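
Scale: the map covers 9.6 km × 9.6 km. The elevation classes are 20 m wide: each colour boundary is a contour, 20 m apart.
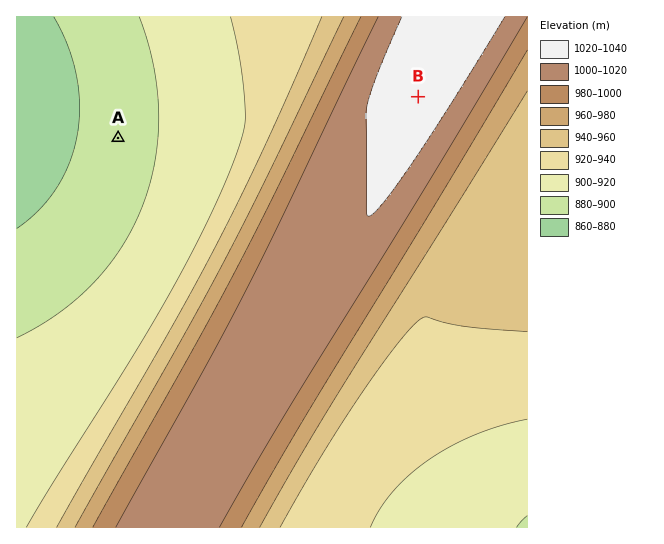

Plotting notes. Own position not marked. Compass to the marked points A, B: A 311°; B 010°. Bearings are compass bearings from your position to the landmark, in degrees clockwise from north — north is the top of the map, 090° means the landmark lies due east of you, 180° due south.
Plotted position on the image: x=372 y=359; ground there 950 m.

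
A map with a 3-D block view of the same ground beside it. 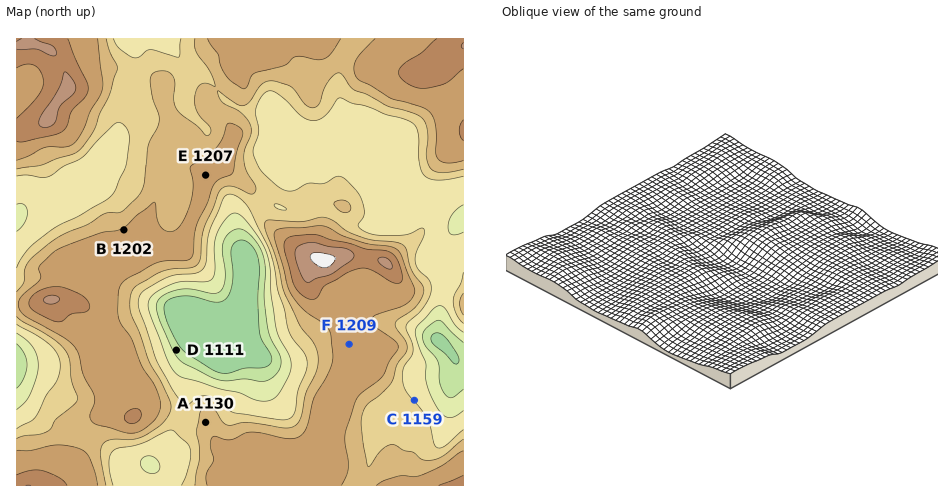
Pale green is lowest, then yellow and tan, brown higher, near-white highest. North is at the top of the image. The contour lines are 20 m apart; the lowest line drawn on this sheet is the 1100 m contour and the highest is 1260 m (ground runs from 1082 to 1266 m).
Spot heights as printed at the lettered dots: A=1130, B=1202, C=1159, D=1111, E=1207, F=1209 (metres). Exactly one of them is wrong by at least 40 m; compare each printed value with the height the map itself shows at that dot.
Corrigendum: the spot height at A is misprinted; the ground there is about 1190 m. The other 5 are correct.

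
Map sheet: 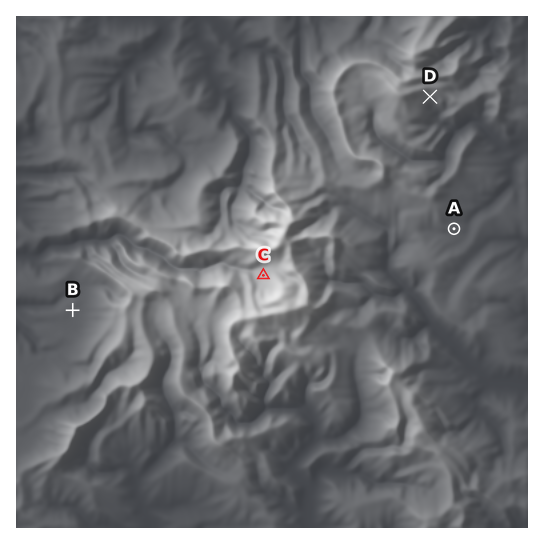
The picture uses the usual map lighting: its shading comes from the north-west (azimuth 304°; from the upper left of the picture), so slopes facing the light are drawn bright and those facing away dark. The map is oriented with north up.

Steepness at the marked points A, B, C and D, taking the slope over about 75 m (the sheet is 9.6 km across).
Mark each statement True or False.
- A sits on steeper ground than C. False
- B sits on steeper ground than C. False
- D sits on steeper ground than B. True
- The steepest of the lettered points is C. False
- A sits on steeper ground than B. True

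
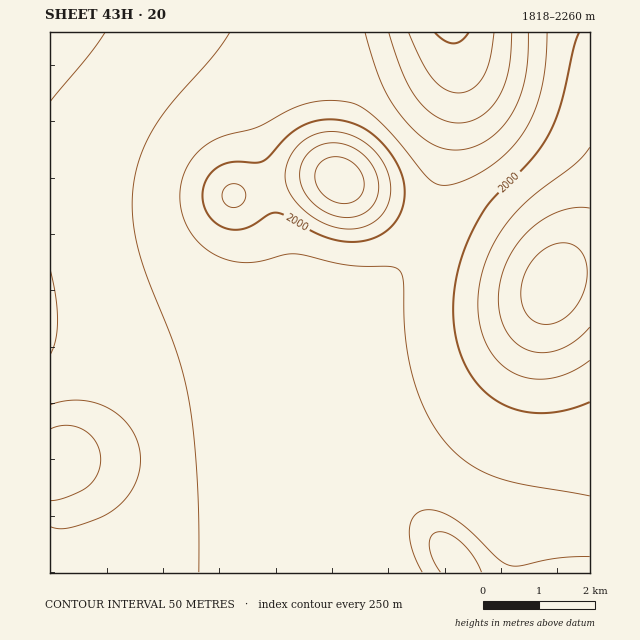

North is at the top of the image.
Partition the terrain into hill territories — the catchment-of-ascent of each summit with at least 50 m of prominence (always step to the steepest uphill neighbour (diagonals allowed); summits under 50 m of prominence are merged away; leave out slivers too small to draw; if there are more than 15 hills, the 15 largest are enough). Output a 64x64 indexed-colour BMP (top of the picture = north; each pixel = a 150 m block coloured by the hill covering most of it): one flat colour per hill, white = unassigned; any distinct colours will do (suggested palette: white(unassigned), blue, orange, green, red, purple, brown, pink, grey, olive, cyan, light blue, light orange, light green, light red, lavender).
<image width="64" height="64" href="data:image/bmp;base64,Qk12CAAAAAAAAHYAAAAoAAAAQAAAAEAAAAABAAQAAAAAAAAIAAATCwAAEwsAABAAAAAAAAAA////ALR3HwAOf/8ALKAsACgn1gC9Z5QAS1aMAMJ34wB/f38AIr28AM++FwDox64AeLv/AIrfmACWmP8A1bDFABERERERERERERERERERERERERETMzMzMzMzMzMzMzMzERERERERERERERERERERERERERMzMzMzMzMzMzMzMzMREREREREREREREREREREREREREzMzMzMzMzMzMzMzMxEREREREREREREREREREREREREzMzMzMzMzMzMzMzMzERERERERERERERERERERERERETMzMzMzMzMzMzMzMzMRERERERERERERERERERERERERMzMzMzMzMzMzMzMzMxEREREREREREREREREREREREREzMzMzMzMzMzMzMzMzERERERERERERERERERERERERETMzMzMzMzMzMzMzMzMRERERERERERERERERERERERERMzMzMzMzMzMzMzMzMxEREREREREREREREREREREREREzMzMzMzMzMzMzMzMzERERERERERERERERERERERERERMzMzMzMzMzMzMzMzMREREREREREREREREREREREREREzMzMzMzMzMzMzMzMxERERERERERERERERERERERERERMzMzMzMzMzMzMzMzERERERERERERERERERERERERERETMzMzMzMzMzMzMzMREREREREREREREREREREREREREREzMzMzMzMzMzMzMxEREREREREREREREREREREREREREREzMzMzMzMzMzMzERERERERERERERERERERERERERERERMzMzMzMzMzMzMRERERERERERERERERERERERERERERERMzMzMzMzMzMxERERERERERERERERERERERERERERERETMzMzMzMzMzEREREREREREREREREREREREREREREREREzMzMzMzMzMRERERERERERERERERERERERERERERERERMzMzMzMzMxERERERERERERERERERERERERERERERERETMzMzMzMzEREREREREREREREREREREREREREREREREREzMzMzMzMRERERERERERERERERERERERERERERERERERMzMzMzMxERERERERERERERERERERERERERERERERERETMzMzMzEREREREREREREREREREREREREREREREREREREzMzMzMRERERERERERERERERERERERERERERERERERETMzMzMxEREREREREREREREREREREREREREREREREREREzMzMzERERERERERERERERERERERERERERERERERERERMzMzMREREREREREREREREREREREREREREREREREREREzMzMxERERERERERERERERERERERERERERERERERERERMzMzEREREREREREREREREREREREREREREREREREREREzMzMRERERERERERERERERERERERERERERERERERERERMzMxEREREREREREREREREREREREREREREREREREREREzMzERERERERERERERERERERERERERERERERERERERESMzMRERERERERERERERERERERERERERERERERERERESIiMxEREREREREREREREREREREREREREREREREREREiIiIiERERERERERERERERERERERERERERERERERERIiIiIiIRERERERERERERERERERERERERERERERERESIiIiIiIhEREREREREREREREREREREREREREREREREiIiIiIiIiERERERERERERERERERERERERERERERESIiIiIiIiIiIREREREREREREREREREREREREREREREiIiIiIiIiIiIhERERERERERERERERERERERERERESIiIiIiIiIiIiIiEREREREREREREREREREREREREREiIiIiIiIiIiIiIiIRERERERERERERERERERERERERIiIiIiIiIiIiIiIiIhERERERERERERERERERERERESIiIiIiIiIiIiIiIiIiEREREREREREREREREREREREiIiIiIiIiIiIiIiIiIiIRERERERERERERERERERERESIiIiIiIiIiIiIiIiIiIhERERERERERERERERERERERIiIiIiIiIiIiIiIiIiIiEREREREREREREREREREREREiIiIiIiIiIiIiIiIiIiIRERERERERERERERERERERESIiIiIiIiIiIiIiIiIiIhERERERERERERERERERERERIiIiIiIiIiIiIiIiIiIiEREREREREREREREREREREREiIiIiIiIiIiIiIiIiIiIRERERERERERERERERERERESIiIiIiIiIiIiIiIiIiIhEREREREREREREREREREREREiIiIiIiIiIiIiIiIiIiERERERERERERERERERERERESIiIiIiIiIiIiIiIiIiIRERERERERERERERERERERERIiIiIiIiIiIiIiIiIiIhEREREREREREREREREREREREiIiIiIiIiIiIiIiIiIiERERERERERERERERERERERESIiIiIiIiIiIiIiIiIiIRERERERERERERERERERERERIiIiIiIiIiIiIiIiIiIhEREREREREREREREREREREREiIiIiIiIiIiIiIiIiIiEREREREREREREREREREREREiIiIiIiIiIiIiIiIiIiIRERERERERERERERERERERESIiIiIiIiIiIiIiIiIiIhERERERERERERERERERERERIiIiIiIiIiIiIiIiIiIi"/>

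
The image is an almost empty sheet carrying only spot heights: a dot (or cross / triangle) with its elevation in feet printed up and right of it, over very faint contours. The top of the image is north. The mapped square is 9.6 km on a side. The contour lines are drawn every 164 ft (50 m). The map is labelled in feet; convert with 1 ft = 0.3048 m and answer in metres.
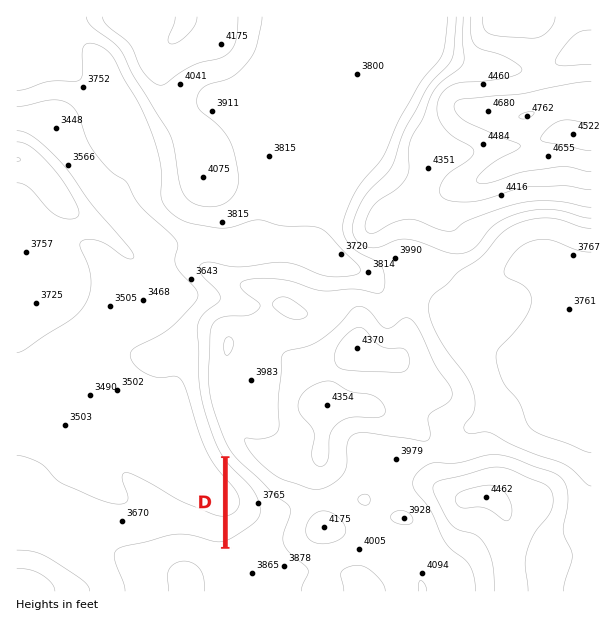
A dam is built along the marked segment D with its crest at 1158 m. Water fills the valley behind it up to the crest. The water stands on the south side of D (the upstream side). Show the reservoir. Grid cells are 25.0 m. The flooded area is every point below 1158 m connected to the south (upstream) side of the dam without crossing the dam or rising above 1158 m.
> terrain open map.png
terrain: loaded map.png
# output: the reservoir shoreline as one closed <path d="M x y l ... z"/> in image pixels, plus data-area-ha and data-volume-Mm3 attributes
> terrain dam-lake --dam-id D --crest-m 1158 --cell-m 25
<path d="M228 462l0 84 29-20 5-5 3-8-3-12-8-13-26-26z" data-area-ha="54" data-volume-Mm3="16.75"/>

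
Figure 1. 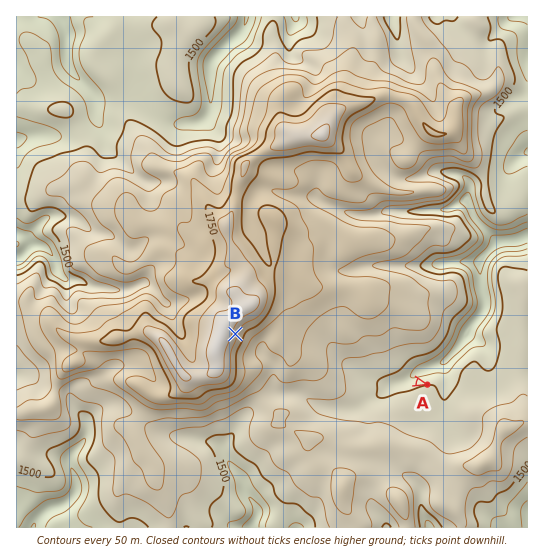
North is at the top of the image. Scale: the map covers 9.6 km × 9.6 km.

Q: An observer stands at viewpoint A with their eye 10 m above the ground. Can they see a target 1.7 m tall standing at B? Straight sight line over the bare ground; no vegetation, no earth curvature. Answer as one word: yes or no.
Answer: yes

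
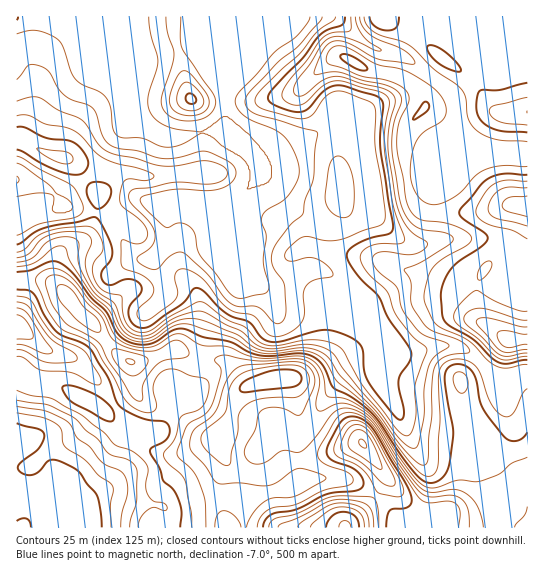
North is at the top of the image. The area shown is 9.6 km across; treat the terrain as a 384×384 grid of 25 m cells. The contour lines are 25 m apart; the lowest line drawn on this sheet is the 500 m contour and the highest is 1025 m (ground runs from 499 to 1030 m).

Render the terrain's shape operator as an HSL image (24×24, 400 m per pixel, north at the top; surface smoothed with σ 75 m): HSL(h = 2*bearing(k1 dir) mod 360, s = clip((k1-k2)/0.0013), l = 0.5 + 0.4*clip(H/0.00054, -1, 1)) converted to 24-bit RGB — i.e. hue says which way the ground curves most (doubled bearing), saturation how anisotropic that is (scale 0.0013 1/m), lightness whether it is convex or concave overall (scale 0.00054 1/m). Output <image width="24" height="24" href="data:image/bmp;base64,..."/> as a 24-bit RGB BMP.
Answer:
<image width="24" height="24" href="data:image/bmp;base64,Qk32BgAAAAAAADYAAAAoAAAAGAAAABgAAAABABgAAAAAAMAGAAATCwAAEwsAAAAAAAAAAAAArpWQcmWEf39/Ukt0cZCHfqmRtJR8XEJ4d5JoqMKPUkmQQdPZlbnlk4blvrHk4uHq1HvPTS5iXJNmeXiyucShT0+XcGuHd3eFm5dYcX5rf2t2Y1Z4XIpliGdgrnlfUnJ/kJRznalcendeTIE5UWkpHU8aXbEypVgvvAApzH9Hif/qITrS1IqamkGcfnWKenaLp42QammEbV5niGtraoJbTHdZqHJdgWpgeYhoqZt3cK6wgn6wgXKYfmhUYlAYKB8Lp7UozP/ZLBaXJwwfsYY8hGxigH51enOFkX5yp1yjlW+WaW+BpYJ+V6Wsa6jKtYbMn3ykpMKNVoRdU21ln3yCXUyormnhx6TizP/aau6uLwAzg052oqV7kIl6Z5V/bHuNfn5PYFpDilxMjnFmgMCJWJFeQ1YrP4Vbl57K17XAoXOgW3eDgHtmSINgNmaBz+rf2fjTPgZHNw1Amnt8o5l2iKN/b6KmelmBioBTUm5/aK+skdnFnkG9wD1AbdPPP6mGNVxEx1xPu3pWY1dHb3RLYsJJGJGLm/qX63EmMwArTENjjXhuubV+fL10TkZ3mFqNkJvMiqHZmNbae0ayeRtYv+OQRnNrfGhlQGNbSJWI5bvVtIrUh5W+rdamFrGQjc8uThEmbzl2VmWTh2iY0s+jf8WCXj9xVJVwnM/HVnutlkNGVBE6f8N01/TlgEW+UYBpbZOpObmhaN2qp8P429H66drxoFXKekFUckFwYHmIU2F7Xqa53uzgwBl+gBgENUQOty0uRwQKZkgeOI9LzP/hR5nw3GL/6tjzYpXMksbPaNJuEDEQQkYY014WvCdOpFqVh2uYck5zeFdCTXMXMSYCOgYLz+/tzcX7LQ4fs4N/pbTJ0frpXOBtFR4WESsb5Lmbsmd/X6xotFBodzxcSEgsiIA0mIZMf3BefVRqgkF2ln2VoXu8hn/gyOz3oejaV2+tKWB5k7mbwvDMhO++1QWPhTVqGWM7PV4b2tRbbZBVXDtTqkRvf1Z/jJV8lZmDg26Db0tqYWyOj5umgJyfYad+hrRWgXZHY1A/eofxs+jl2PbPRxooTiNKzKnUdTu7Xpykn9ePg0dwW0JUekJShZdddJlvjHtwgUlqiVx2ZaN1W6KKho6TkoaLn4t0goJmdnh/ij6V0Kxk0HIjdzFVTad0ZmYqNGdKlbWAn6RUcztfcW1/W02UvbGnb4+CbWSLYGCvnK/NqsrWW22ycXSik4eosoqyqYifcmaBOl15srzT57/pvZ3VhDebxXmWOa/JjKJgnmVwaGV8e2h+ToR1kqh1pY+qZIWdSZV4ZKdwjjpNfjgcU24kUl0lcmwsl3k2eltGRJMuK2oUWEob3UsTQjyZnt21ejWKeZlrkV5xg2+EZmiMg5GgbpqOkG9bjFRVc6pbOm1caBhS0tynjJzLdXLFjXvBv4a+d4u0t3KmnUhtXjlTtc+Wi8B6XTAaW1IlY2UucmUyYoc4SoNiZYhtfGp+mHOWoISZsLqVLiZjbDKex+yxWW58VISDZGSdq63GlKHSWDsmimM8XLtpP7xct16ajoPesLHtnZHrtbLn0dbsPGLBa3Z8Y25rdnVomZ1/uLiQLhdbrcg8u9h6enZ/an51RItiZq5ZfIVTY6nMrNjpuMjVcqq6U4uspW9ic2BOcHNNoaRlm2dKiUVofWl3dm54bYh9faZ9p4l4LhReyNh+tspuc3p+f4B/doBsdno+bWg0lszIYXB9oplzm3lfVENJem5TflJLc2QxYXwkf3lUfVVbe2VLeXdOZZRFW5dYhmZjIydpw8p+262SU3leaIF+jUVhoW1XiG9WpINucotxhIdyp3qFdFqHc2l/lEei1nq1q+WzIGSYpka7wn7BsG+vjM5vMnFad1xWLFFUN49F3qaQmZq6Oz2LgXCupbfSn5jalIpsl5RxaHdqhWpniWZ+bnCBSmSLnM630um9YSSGOpKmoo3GuJHa9dLbXzJQQSofeH4uGpo5YOhxsFxdZyxRX71sbIFecoRYg5ZymZOAem16eG53hHZ6eYCAVWdzi8xgmy88f3F8X31vPHJWXpGL3XzH/ZDtocD0zO3/lbn2riBemSY3h9C/aoGSdHxygoN0oZmRjHiAi3WJb21/hXx9gnqCbWB7msFve1p7f3+Ah3BvSYJiRH1XOlxz5NXrsOPsOQEFSTAKNLJwjNGuimFwgHx+f3+AeIJ9mIdTjnFeiWhqfHCAhIN9fHiDa2WJtb+EZWV+fXyAjnaVfI2WWHxtKV1Ac5sVXQMf35S9rt7ZZJejgX50gH9/f3+Af3+Af4B/"/>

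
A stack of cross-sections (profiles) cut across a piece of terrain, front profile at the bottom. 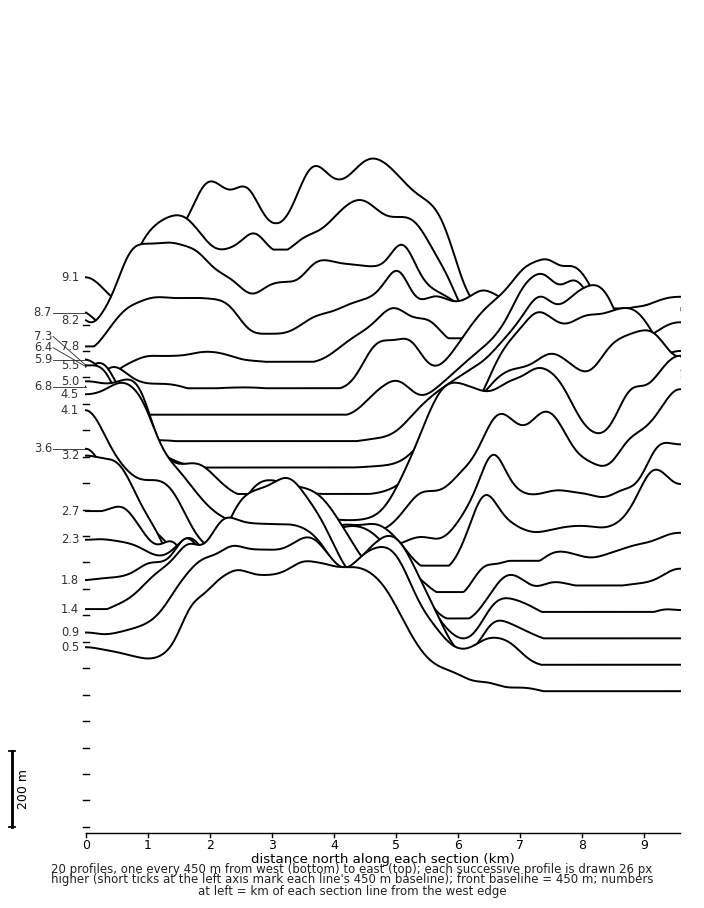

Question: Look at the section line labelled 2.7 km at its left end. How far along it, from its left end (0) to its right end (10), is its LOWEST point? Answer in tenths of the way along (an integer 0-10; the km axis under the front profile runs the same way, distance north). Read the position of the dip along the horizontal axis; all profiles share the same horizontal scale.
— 6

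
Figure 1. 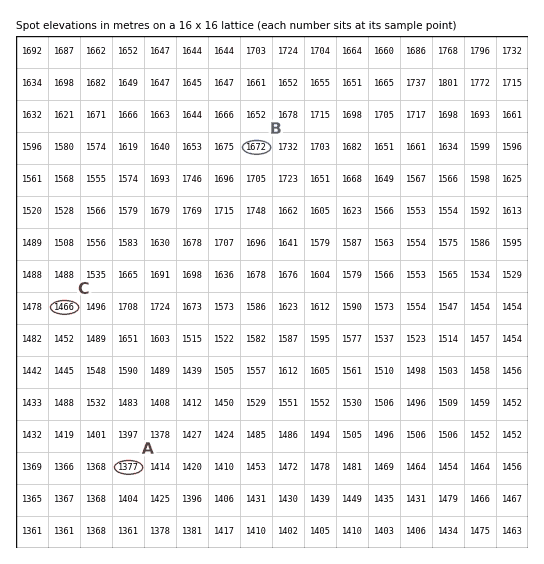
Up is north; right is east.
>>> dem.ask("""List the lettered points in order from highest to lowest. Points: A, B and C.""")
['B', 'C', 'A']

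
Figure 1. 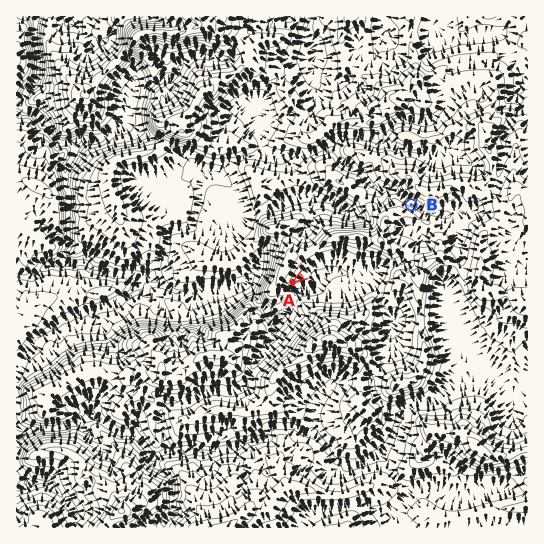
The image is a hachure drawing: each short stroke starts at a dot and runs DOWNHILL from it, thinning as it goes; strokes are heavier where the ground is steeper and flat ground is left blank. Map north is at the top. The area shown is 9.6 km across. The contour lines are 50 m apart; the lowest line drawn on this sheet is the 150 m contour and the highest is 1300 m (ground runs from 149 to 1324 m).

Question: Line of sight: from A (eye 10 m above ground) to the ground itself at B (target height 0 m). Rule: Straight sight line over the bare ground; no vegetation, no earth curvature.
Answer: no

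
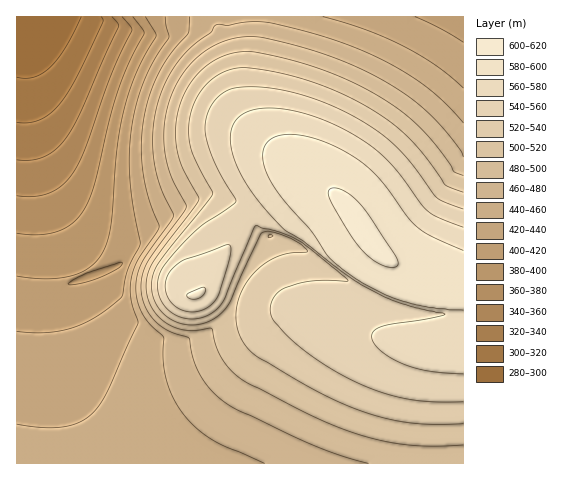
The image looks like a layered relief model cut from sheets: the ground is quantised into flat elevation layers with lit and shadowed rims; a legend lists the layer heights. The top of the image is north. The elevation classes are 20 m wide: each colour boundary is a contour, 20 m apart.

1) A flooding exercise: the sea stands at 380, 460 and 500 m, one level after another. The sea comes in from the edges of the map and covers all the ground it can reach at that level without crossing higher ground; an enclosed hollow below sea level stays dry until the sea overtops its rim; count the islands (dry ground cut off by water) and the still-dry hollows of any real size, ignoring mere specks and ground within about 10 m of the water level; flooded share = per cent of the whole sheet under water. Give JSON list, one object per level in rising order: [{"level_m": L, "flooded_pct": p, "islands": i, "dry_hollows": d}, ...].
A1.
[{"level_m": 380, "flooded_pct": 10, "islands": 0, "dry_hollows": 0}, {"level_m": 460, "flooded_pct": 38, "islands": 0, "dry_hollows": 0}, {"level_m": 500, "flooded_pct": 54, "islands": 0, "dry_hollows": 0}]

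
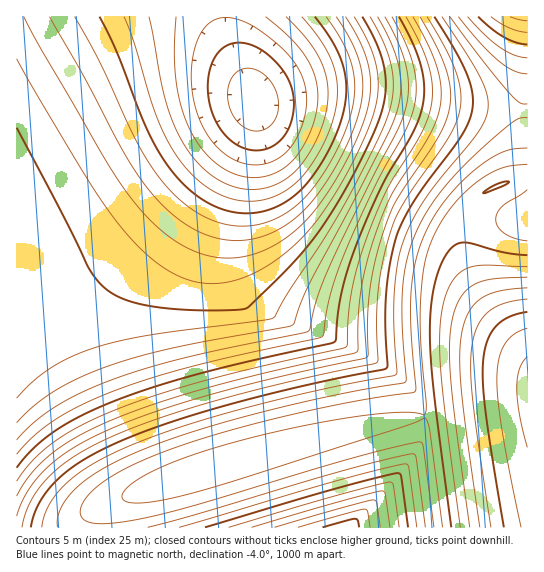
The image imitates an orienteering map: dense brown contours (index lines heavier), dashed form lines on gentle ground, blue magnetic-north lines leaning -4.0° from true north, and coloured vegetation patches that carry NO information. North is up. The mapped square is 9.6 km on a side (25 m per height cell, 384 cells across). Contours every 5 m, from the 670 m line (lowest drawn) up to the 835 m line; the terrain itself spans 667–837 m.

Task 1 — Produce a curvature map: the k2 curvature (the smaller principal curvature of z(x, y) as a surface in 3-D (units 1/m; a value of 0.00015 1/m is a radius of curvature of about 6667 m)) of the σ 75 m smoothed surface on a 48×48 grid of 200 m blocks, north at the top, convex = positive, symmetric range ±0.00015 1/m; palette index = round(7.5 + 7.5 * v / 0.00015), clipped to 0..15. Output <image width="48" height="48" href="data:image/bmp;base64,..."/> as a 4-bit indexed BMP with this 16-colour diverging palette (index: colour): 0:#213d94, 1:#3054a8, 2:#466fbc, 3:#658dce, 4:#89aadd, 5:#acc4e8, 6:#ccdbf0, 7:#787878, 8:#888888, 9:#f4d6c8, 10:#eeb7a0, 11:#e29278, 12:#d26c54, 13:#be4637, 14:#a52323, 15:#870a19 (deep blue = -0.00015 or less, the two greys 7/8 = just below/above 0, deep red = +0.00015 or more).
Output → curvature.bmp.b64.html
<image width="48" height="48" href="data:image/bmp;base64,Qk32BAAAAAAAAHYAAAAoAAAAMAAAADAAAAABAAQAAAAAAIAEAAATCwAAEwsAABAAAAAAAAAAlD0hAKhUMAC8b0YAzo1lAN2qiQDoxKwA8NvMAHh4eACIiIgAyNb0AKC37gB4kuIAVGzSADdGvgAjI6UAGQqHAJiIiIiIiIiIiIiId3d3d0A3d3d3iIiIiIiIiIiIiIiIiIiId3d3d3QDd3d4iIiIiIiIiIiIiIiIiIiId3d3d3dAN3d4iIiIiIiIiIiIiIiIiIiIh3d3d3d0BHd4iIiIiHiIiIiIiIiIiIiIh3d3d3d3MFd4iIiIiHeIiIiIiIiIiIiIiHd3d3d3cwZ4iIiIiHd3iIiIiIiIiIiIiIh3d3d3dyF4iIiIiHd3d4iIiIiIiIiIiIiHd3d3d3BHiIiIiGd3d3eIiIiIiIiIiIiIiHd3d3UXiIiIiGZ3d3d3eIiIiIiIiIiIiIiId3cWiIiIiGZmd3d3d3eIiIiIiIiIiIiIiIcWiIiIiGZmZmd3d3d3eIiIiIiIiIiIiIUniIiIiHdmZmZnd3d3d3eIiIiIiIiIiGFYiIiIiHd3ZmZmZnd3d3d3eIiIiIiIdQN4iIiIiHd3d3ZmZmZ3d3d3d3d4iIiHMDeIiIiIiHd3d3d3ZmZmd3d3d3d3d3dABXiIiIiIiHd3d3d3d3dmZ3d3d3d3dkAEd4iIiIiIiHd3d3d3d3d3d3d3d3dlMBRnd4iIiIiIiHd3d3d3d3d3d3d3d2UyNXd3d4h4iIiIiHd3d3d3d3d3d3d2ZDRWd3d3d4h3eIiIiHd3d3d3d3d3d3ZVVnd3d3d3d4h3d3iIiHd3d3d3d3d3dmZ3d3d3d3d3d4h3d3d3iHd3d3d3d3d3d3d3d3d3d3d3eIh3d3d3eHd3d3d3d3d3d3d3d3d3d3d3eIiHd3d3d3d3d3d3d3d3d3d3d3d3d3d3eIiHd3d3d3d3d3d3d3d3d3d3d3d3d3d3eIiHd3d2Z3d3d3d3d3d3d3d3d3d3d3d3eIiId3ZmZnd3d3d3d3d3d3d3d3d3d3d3eIiId2ZmZnd3d3d3d3d3d3d3d3Zmd3d3iIiIh2ZmZnd3d3d3d3d3d3d3dmZmd3d3iIiIiHZmZnd3d3d3d3d3d3d3ZmZmd3d3iIiIiIdmZnd3d3d3d3d3d3d3ZmZmd3d3iIiIiIh3d3d3d3d3d3d3d3d2ZmZmd3d4iIiIh3iIiHd3d3d3d3d3d3d2ZmZnd3d3iHd3d3d3iHd3d3d3d3d3d3d2ZmZnd3d3d3d3d3d3d3d3d3d3d3d3d3d2ZmZnd3d3d3d3d3d3d3d3d3d3d3d3d3d2ZmZnd3d3d3d3d3d3d3d3iHd3d3d3d3dmZmZmd3d3d3d3d3d3dnd4iHd3d3d3d3dmZmZmZnd3d3d3d3ZmZnd4iId3d3d3d3dmZmZmZmZ3d2ZmZmZmZnd4iId3d3d3d3dmZmZmZmZmZmZmZmZmZnd3iId3d3d3d3ZmZmd2ZmZmZmZmZmZmZ3d3iId3d3d3d3ZmZnd3d3ZmZmZmZmd3d3d3iId3d3d3d3ZmZnd3d3d3ZmZnd3d3d3d3iId3d3d3d3ZmZnd3d3d3d3d3d3d3d3d3eId3d3d3d3ZmZ3d3d3d3d3d3d3d3d3d3eId3d3d3d3dmZ3d3d3d3d3d3d3d3d3d3d3d3d3d3d3dmd3d3d3d3d3d3d3d3dw=="/>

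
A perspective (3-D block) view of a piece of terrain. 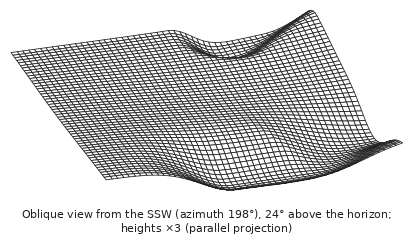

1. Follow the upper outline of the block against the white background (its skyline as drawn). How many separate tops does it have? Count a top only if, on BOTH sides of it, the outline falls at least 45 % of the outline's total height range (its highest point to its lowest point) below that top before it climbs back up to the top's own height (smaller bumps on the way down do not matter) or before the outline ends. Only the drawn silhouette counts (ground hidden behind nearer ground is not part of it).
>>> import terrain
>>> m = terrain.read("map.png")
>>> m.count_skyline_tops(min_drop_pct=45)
0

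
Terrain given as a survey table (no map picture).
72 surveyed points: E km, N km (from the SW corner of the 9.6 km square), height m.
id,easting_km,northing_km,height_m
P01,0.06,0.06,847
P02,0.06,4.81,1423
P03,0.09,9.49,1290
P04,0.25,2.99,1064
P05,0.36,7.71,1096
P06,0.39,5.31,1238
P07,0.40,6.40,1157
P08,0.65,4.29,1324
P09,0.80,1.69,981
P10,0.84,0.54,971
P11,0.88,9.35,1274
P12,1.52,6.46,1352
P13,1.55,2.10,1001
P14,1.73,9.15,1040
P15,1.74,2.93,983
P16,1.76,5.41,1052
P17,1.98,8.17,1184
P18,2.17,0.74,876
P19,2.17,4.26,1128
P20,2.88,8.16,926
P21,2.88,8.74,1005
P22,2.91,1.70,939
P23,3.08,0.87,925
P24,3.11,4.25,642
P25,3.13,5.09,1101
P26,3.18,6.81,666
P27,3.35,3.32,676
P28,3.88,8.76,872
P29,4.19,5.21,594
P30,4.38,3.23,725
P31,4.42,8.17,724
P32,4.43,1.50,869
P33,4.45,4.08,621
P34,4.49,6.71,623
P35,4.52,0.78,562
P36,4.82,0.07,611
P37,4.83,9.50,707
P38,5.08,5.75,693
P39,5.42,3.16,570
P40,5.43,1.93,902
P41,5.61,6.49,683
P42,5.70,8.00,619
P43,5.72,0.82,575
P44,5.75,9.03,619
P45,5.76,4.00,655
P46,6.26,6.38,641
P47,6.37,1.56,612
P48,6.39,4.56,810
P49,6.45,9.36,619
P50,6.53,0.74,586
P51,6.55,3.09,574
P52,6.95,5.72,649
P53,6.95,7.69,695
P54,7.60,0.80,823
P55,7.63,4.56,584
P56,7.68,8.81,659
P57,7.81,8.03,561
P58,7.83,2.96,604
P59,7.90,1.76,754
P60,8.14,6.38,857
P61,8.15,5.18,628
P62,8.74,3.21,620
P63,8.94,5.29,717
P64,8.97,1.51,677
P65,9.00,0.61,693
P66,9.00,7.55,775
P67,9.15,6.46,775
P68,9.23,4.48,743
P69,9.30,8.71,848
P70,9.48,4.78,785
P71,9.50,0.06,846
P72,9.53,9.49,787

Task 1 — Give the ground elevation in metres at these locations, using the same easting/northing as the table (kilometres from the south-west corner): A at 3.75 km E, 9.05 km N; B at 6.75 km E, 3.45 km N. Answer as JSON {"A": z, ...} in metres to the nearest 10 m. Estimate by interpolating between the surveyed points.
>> {"A": 900, "B": 570}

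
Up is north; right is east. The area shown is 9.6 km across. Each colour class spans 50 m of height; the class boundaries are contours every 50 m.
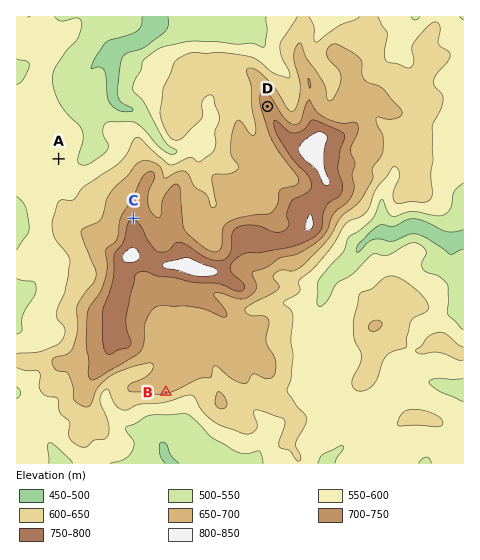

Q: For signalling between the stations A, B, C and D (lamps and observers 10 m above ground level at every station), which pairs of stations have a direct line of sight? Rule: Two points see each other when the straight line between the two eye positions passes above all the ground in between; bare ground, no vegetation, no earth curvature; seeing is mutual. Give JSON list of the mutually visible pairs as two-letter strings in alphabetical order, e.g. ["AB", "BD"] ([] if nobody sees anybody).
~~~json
["AC", "AD", "CD"]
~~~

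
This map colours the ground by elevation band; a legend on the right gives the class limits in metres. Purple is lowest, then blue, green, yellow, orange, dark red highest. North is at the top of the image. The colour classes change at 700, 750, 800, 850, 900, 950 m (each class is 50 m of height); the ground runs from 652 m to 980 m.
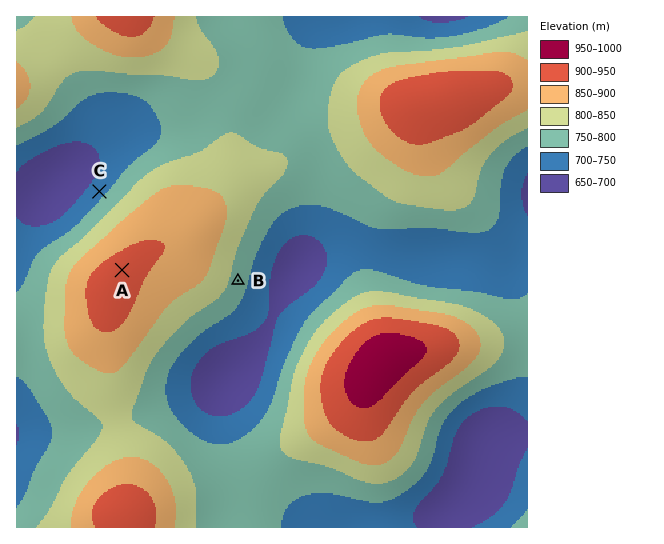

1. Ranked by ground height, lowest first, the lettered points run C B A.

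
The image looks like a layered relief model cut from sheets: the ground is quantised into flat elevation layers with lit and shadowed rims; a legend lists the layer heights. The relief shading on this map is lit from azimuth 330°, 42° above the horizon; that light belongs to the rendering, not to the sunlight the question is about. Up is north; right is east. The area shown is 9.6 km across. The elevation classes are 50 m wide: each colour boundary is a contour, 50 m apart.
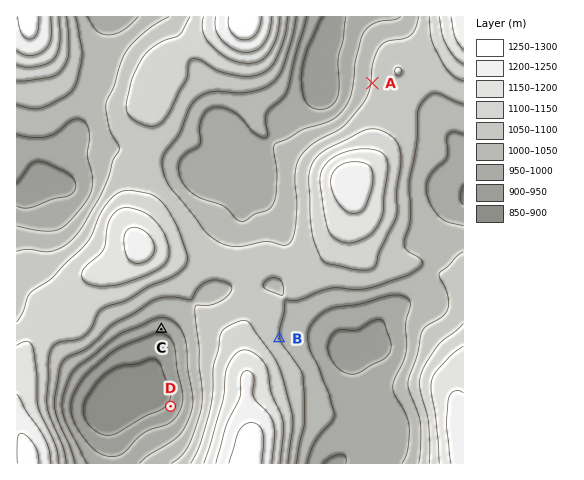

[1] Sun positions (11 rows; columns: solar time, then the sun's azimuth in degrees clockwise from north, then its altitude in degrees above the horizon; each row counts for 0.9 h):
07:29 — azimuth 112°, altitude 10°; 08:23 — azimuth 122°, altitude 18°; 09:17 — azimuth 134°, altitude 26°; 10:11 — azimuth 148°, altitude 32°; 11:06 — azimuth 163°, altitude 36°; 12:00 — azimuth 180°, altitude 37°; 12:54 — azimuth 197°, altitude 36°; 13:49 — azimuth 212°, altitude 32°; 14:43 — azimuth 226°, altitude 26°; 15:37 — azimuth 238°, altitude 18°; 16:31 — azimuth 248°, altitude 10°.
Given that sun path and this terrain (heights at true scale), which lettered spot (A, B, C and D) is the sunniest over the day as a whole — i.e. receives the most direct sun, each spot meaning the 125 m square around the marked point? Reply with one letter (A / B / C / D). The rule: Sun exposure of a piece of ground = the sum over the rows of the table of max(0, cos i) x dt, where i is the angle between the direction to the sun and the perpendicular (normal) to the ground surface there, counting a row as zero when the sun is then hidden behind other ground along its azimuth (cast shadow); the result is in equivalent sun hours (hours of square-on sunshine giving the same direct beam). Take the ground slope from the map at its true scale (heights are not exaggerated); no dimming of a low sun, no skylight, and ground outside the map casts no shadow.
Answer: C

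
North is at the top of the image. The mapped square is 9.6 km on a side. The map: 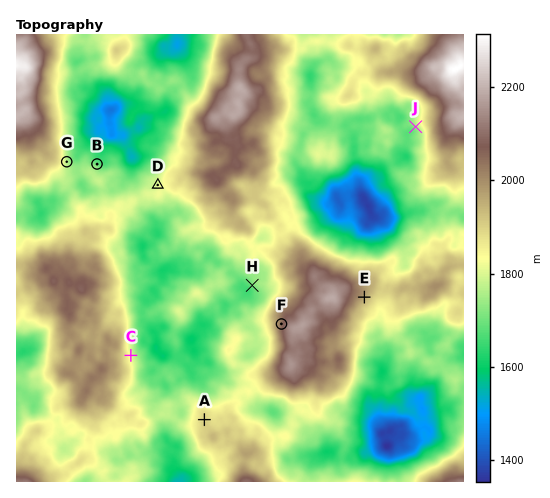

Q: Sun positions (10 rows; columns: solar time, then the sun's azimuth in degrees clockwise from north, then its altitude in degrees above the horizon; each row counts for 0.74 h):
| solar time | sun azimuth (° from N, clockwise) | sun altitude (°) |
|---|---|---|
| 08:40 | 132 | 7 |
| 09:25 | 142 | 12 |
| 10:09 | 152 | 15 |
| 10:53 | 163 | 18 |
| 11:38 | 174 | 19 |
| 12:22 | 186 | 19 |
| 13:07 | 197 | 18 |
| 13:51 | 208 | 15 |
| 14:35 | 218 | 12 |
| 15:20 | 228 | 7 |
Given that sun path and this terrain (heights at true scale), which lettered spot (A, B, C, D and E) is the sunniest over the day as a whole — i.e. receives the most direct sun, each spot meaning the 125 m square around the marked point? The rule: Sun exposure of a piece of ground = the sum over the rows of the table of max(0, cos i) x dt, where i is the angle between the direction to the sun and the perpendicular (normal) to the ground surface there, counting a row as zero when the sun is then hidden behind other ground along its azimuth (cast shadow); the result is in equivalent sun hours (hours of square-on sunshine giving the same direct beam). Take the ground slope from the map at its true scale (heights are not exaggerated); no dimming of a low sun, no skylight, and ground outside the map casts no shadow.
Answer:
E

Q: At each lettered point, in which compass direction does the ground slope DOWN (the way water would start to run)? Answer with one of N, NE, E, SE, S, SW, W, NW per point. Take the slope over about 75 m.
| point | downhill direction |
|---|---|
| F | W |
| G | E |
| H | SW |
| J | SW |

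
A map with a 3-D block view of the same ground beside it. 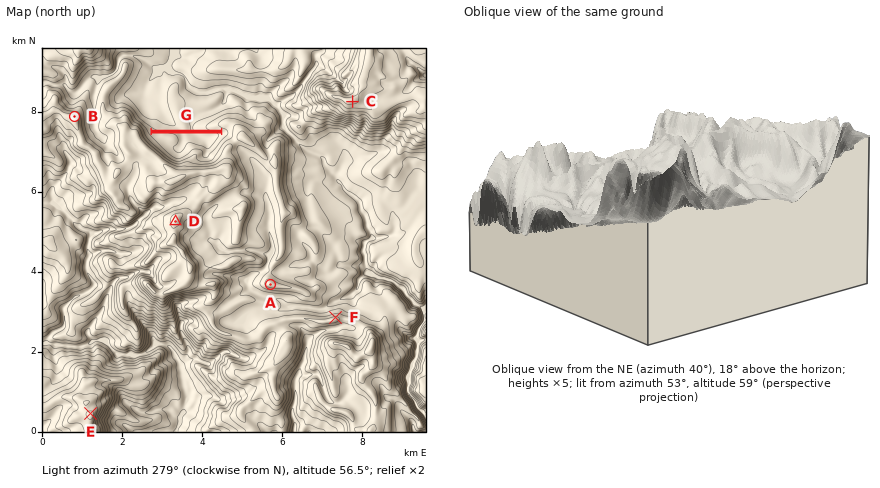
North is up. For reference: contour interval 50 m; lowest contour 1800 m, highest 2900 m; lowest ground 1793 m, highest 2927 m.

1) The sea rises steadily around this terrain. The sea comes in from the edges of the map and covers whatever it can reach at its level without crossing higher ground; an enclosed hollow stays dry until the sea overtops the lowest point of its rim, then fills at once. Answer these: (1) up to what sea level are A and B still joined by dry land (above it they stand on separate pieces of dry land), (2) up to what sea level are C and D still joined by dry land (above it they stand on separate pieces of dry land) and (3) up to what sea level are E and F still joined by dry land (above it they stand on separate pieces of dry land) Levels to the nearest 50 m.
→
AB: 2400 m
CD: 2350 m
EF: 2000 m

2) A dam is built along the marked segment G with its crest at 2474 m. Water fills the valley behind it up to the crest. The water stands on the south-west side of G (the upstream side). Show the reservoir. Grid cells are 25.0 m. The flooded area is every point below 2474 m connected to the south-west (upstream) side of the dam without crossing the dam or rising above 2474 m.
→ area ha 59.2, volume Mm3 18.64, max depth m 73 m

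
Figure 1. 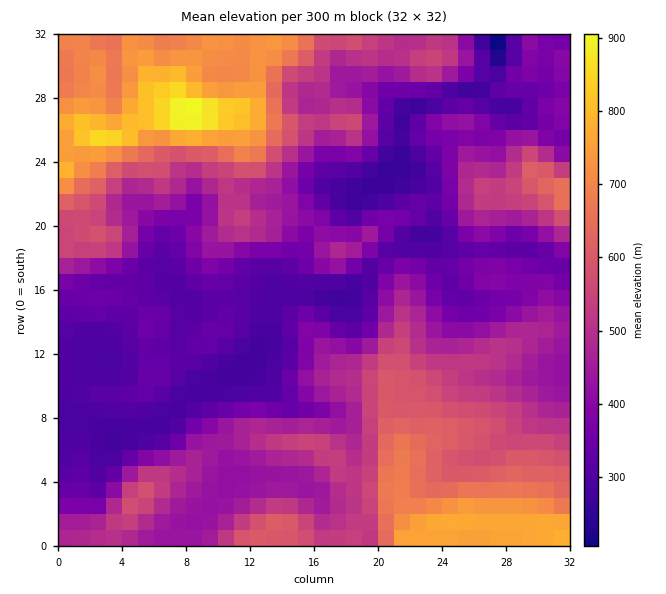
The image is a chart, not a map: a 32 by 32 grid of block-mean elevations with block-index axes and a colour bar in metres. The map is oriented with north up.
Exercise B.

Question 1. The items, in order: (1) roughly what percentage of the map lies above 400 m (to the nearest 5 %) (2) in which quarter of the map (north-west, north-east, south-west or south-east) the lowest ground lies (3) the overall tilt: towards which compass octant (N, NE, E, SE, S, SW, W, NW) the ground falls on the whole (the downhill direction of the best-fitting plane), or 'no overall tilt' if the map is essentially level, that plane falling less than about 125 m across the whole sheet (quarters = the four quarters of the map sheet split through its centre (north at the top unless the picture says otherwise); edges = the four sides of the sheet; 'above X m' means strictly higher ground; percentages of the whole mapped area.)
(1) Ground above 400 m makes up about 60 % of the sheet.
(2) The lowest ground is in the north-east quarter.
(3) On the whole the map has no overall tilt.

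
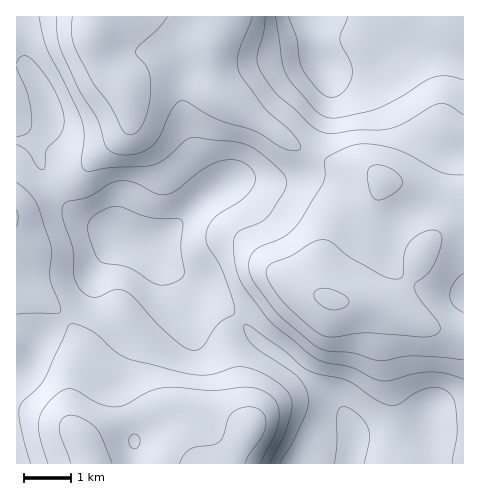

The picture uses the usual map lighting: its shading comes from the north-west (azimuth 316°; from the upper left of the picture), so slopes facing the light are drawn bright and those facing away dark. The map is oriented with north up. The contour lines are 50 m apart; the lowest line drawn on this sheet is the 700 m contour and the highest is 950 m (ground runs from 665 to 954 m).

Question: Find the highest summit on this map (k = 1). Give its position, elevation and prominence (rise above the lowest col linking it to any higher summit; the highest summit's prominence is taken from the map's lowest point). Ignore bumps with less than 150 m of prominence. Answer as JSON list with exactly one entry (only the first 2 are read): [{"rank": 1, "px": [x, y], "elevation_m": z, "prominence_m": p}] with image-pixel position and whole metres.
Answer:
[{"rank": 1, "px": [332, 300], "elevation_m": 954, "prominence_m": 289}]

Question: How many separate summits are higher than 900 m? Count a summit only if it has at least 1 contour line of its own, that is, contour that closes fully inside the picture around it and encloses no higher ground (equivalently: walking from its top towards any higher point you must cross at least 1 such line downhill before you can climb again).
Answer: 2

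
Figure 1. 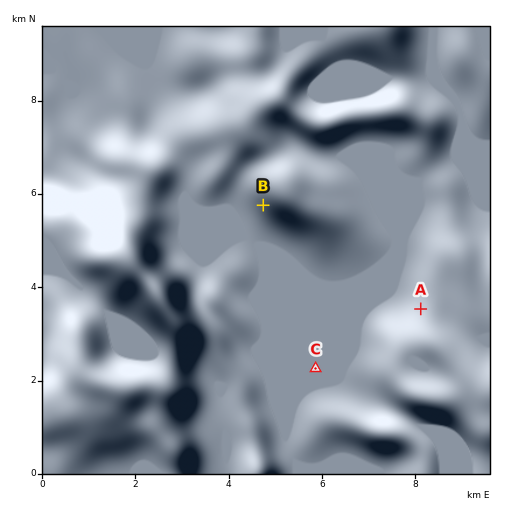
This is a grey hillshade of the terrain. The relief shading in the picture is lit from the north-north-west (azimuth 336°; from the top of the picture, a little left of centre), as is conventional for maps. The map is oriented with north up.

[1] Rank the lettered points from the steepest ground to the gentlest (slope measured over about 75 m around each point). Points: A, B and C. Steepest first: B A C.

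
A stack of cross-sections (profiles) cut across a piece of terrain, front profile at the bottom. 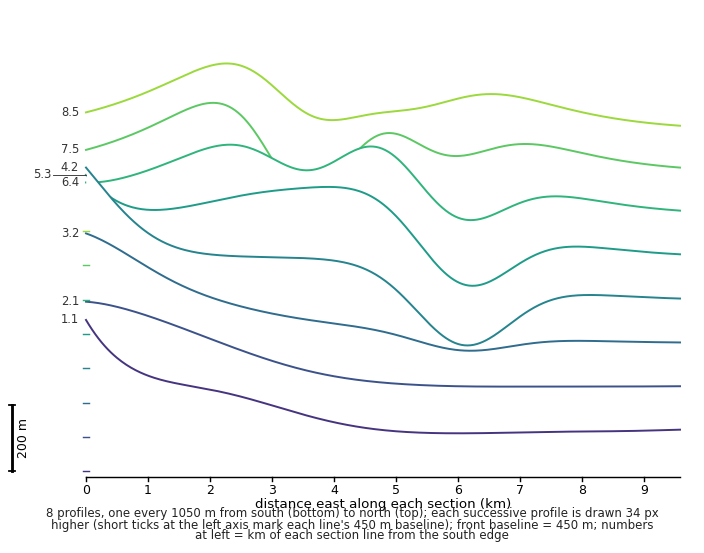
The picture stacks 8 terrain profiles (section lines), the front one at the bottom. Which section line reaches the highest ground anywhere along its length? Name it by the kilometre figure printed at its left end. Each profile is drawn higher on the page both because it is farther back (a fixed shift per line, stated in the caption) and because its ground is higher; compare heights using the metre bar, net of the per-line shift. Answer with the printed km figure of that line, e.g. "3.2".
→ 4.2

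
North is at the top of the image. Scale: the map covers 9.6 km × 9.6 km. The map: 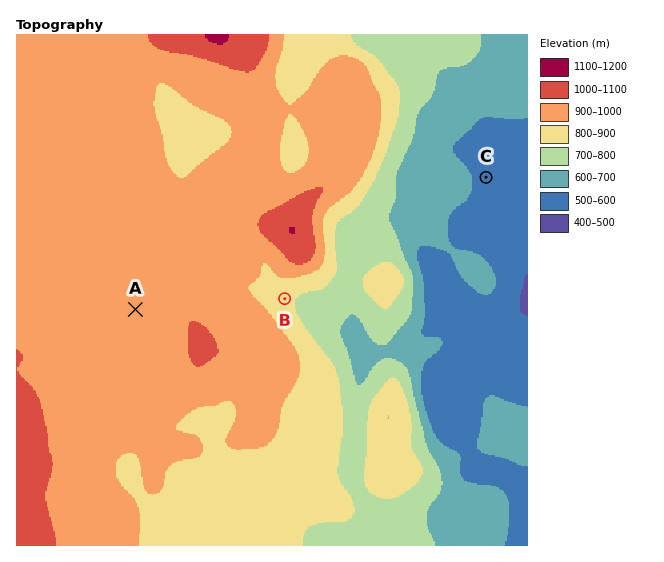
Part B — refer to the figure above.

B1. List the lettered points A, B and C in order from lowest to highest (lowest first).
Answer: C B A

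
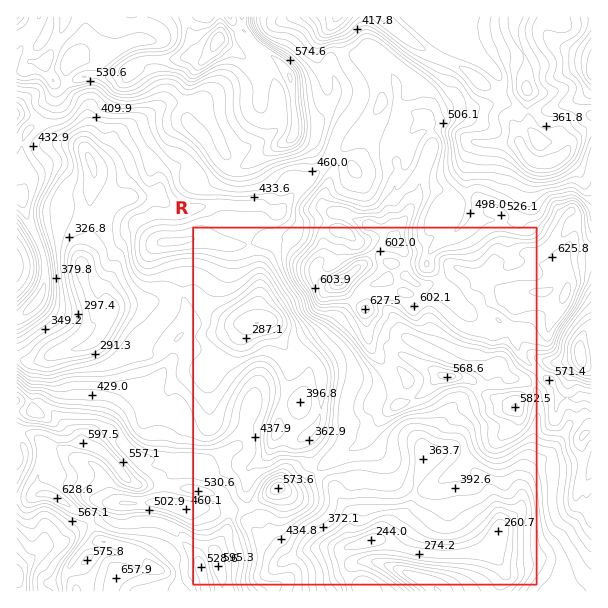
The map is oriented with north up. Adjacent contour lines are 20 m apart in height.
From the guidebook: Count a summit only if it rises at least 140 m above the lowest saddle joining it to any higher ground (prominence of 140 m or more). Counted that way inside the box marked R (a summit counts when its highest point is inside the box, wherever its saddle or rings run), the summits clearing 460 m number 1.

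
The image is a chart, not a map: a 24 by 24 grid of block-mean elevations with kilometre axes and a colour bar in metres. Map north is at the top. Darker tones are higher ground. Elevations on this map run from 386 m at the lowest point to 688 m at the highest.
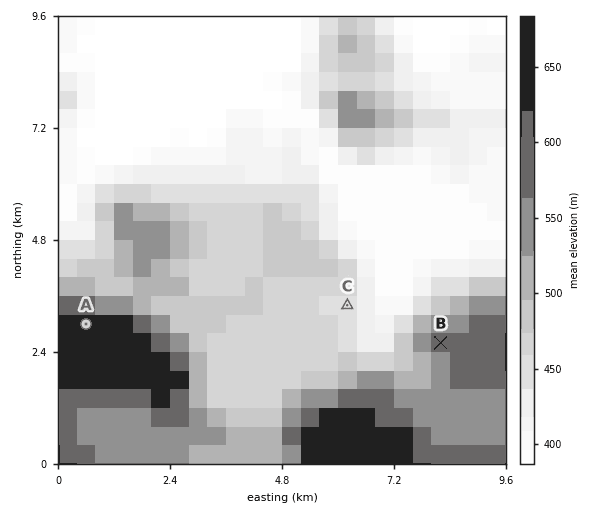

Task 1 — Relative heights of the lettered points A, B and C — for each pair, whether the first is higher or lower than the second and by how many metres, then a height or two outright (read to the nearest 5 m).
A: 200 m higher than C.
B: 120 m higher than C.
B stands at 570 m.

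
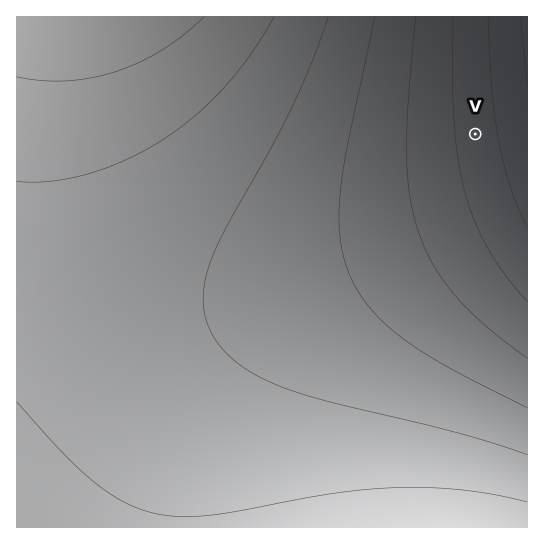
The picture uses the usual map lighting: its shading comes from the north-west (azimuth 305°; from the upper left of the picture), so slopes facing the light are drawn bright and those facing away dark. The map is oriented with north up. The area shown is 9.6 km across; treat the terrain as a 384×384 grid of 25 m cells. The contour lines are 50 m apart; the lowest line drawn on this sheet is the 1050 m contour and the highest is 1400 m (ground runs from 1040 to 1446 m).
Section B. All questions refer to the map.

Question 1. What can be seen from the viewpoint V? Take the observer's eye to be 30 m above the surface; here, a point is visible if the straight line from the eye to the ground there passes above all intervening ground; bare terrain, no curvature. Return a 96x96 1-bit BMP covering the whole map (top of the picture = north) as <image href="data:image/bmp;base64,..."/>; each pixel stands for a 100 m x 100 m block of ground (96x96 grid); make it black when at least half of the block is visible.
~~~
<image width="96" height="96" href="data:image/bmp;base64,Qk2+BAAAAAAAAD4AAAAoAAAAYAAAAGAAAAABAAEAAAAAAIAEAAATCwAAEwsAAAIAAAAAAAAA////AAAAAAAAAAAAAAAAA/////8AAAAAAAAAB/////8AAAAAAAAAD/////8AAAAAAAAAD/////8AAAAAAAAAH/////8AAAAAAAAAH/////8AAAAAAAAAP/////8AAAAAAAAAP/////8AAAAAAAAAP/////8AAAAAAAAAf/////8AAAAAAAAAf/////8AAAAAAAAAf/////8AAAAAAAAAf/////8AAAAAAAAAf/////8AAAAAAAAAf/////8AAAAAAAAAf/////8AAAAAAAAAf/////8AAAAAAAAAf/////8AAAAAAAAAf/////8AAAAAAAAAf/////8AAAAAAAAAf/////8AAAAAAAAAf/////8AAAAAAAAAf/////8AAAAAAAAAP/////8AAAAAAAAAP/////8AAAAAAAAAP/////8AAAAAAAAAP/////8AAAAAAAAAH/////8AAAAAAAAAH/////8AAAAAAAAAH/////8AAAAAAAAAD/////8AAAAAAAAAD/////8AAAAAAAAAD/////8AAAAAAAAAB/////8AAAAAAAAAB/////8AAAAAAAAAB/////8AAAAAAAAAA/////8AAAAAAAAAA/////8AAAAAAAAAA/////8AAAAAAAAAAf////8AAAAAAAAAAf////8AAAAAAAAAAf////8AAAAAAAAAAP////8AAAAAAAAAAP////8AAAAAAAAAAP////8AAAAAAAAAAH////8AAAAAAAAAAH////8AAAAAAAAAAH////8AAAAAAAAAAH////8AAAAAAAAAAD////8AAAAAAAAAAD////8AAAAAAAAAAD////8AAAAAAAAAAD////8AAAAAAAAAAD////8AAAAAAAAAAD////8AAAAAAAAAAD////8AAAAAAAAAAD////8AAAAAAAAAAD////8AAAAAAAAAAD////8AAAAAAAAAAD////8AAAAAAAAAAD////8AAAAAAAAAAD////8AAAAAAAAAAH////8AAAAAAAAAAH////8AAAAAAAAAAH////8AAAAAAAAAAP////8AAAAAAAAAAP////8AAAAAAAAAAf////8AAAAAAAAAAf////8AAAAAAAAAA/////8AAAAAAAAAB/////8AAAAAAAAAB/////8AAAAAAAAAD/////8AAAAAAAAAH/////8AAAAAAAAAP/////8AAAAAAAAAP/////8AAAAAAAAAf/////8AAAAAAAAA//////8AAAAAAAAB//////8AAAAAAAAD//////8AAAAAAAAH//////8AAAAAAAAP//////8AAAAAAAAf//////8AAAAAAAA///////8AAAAAAAB///////8AAAAAAAD///////8AAAAAAAH///////8AAAAAAAP///////8AAAAAAAf///////8AAAAAAA////////8AAAAAAB////////8AAAAAAD////////8AAAAAAH////////8AAAAAAH////////8AAAAAAP////////8AAAAAAf////////8="/>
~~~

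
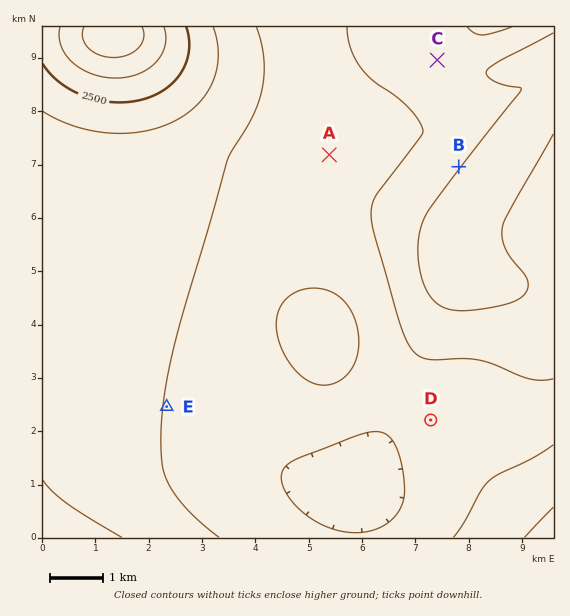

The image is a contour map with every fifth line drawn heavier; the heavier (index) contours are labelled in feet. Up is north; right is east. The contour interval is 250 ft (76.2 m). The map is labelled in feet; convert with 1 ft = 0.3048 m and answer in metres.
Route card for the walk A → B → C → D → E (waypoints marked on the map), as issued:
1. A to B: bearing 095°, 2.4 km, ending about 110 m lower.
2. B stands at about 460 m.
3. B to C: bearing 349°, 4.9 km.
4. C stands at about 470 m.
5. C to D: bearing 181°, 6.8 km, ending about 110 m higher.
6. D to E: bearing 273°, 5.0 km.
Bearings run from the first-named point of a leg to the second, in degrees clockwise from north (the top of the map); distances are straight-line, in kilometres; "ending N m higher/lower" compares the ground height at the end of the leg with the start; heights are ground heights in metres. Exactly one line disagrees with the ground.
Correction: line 3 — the distance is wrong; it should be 2.0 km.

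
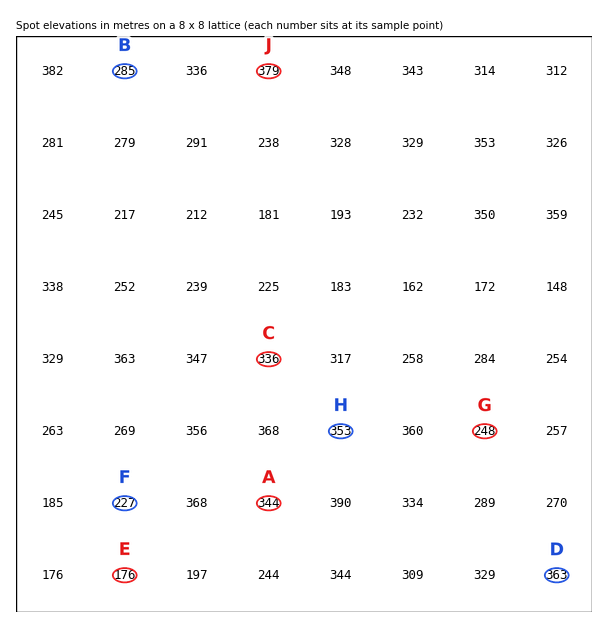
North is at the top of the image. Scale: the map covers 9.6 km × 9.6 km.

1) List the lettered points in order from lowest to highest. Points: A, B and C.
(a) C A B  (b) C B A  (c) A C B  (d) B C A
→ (d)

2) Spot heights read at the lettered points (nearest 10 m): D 360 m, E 180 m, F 230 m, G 250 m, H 350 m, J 380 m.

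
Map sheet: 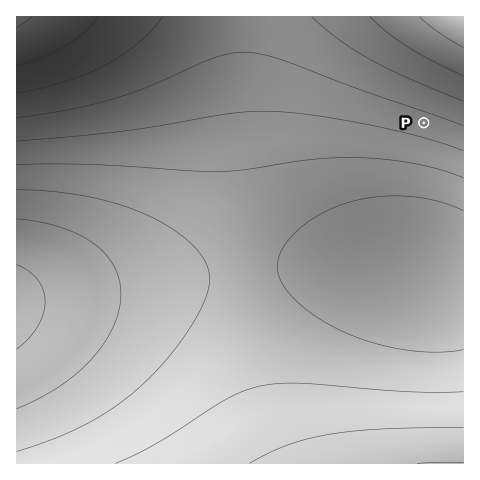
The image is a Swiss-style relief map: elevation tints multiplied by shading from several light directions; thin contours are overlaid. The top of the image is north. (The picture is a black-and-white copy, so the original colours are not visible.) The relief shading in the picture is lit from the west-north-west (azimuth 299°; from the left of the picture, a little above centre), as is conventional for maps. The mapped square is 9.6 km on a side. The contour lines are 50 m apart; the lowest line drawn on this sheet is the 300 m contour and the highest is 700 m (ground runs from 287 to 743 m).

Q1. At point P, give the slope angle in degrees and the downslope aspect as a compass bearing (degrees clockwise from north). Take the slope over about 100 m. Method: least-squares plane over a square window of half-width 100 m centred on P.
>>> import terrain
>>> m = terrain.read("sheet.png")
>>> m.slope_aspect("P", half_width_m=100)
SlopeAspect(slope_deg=5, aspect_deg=197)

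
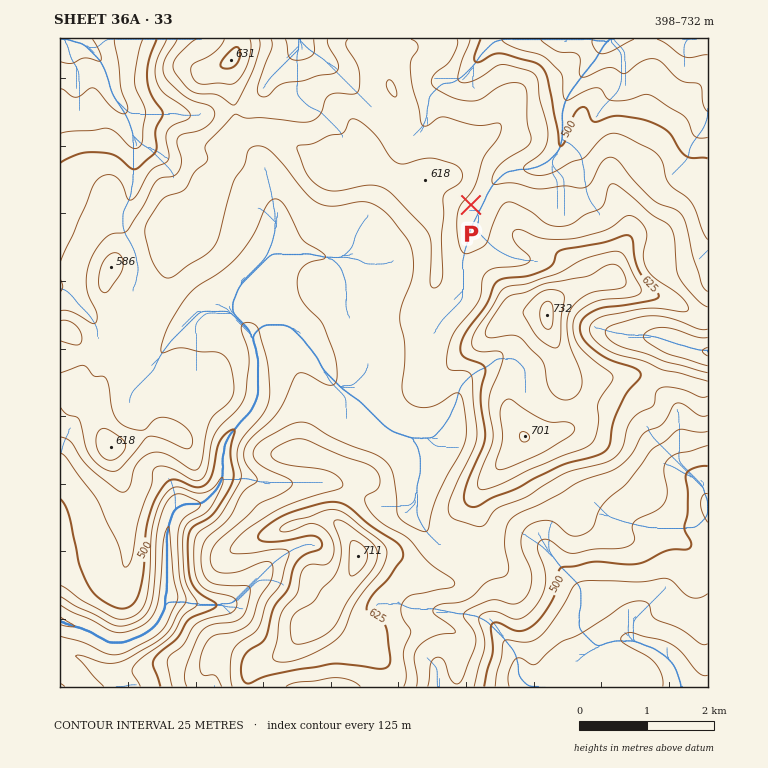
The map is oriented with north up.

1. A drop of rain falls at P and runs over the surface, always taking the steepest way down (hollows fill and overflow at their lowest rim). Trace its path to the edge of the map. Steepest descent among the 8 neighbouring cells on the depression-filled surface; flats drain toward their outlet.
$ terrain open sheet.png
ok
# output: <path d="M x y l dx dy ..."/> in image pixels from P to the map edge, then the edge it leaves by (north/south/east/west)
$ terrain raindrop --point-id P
<path d="M471 205l3 3 7 0 0-1 5-9 0-3 4-4 1-5 14-13 2 0 1-2 7 0 2-2 13 0 2-1 5 0 5-4 5-1 12-12 0-2 2-2 0-5 1-1 0-31 2-1 0-6 3-5 2-5 3-3 0-2 6-5 0-2 5-5 0-1 6-7 0-2 7-6 2-6 3-3 2-5 7-7"/>
exit: north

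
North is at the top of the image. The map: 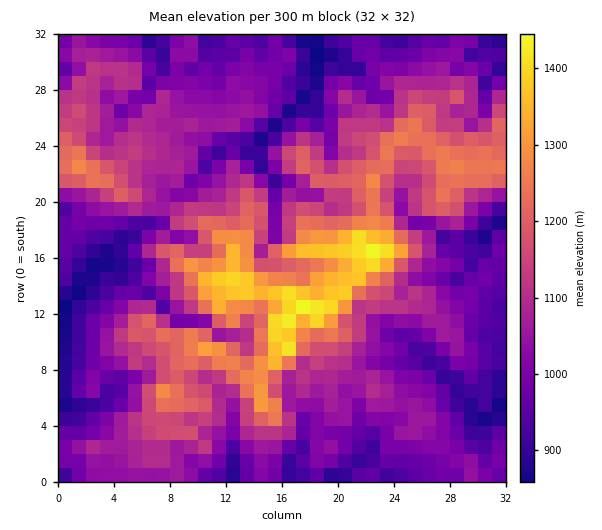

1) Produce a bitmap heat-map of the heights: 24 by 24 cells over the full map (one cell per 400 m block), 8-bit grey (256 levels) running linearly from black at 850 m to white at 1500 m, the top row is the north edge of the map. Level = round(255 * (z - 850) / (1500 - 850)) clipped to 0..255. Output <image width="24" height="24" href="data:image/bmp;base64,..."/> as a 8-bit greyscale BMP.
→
<image width="24" height="24" href="data:image/bmp;base64,Qk12BgAAAAAAADYEAAAoAAAAGAAAABgAAAABAAgAAAAAAEACAAATCwAAEwsAAAABAAAAAAAAAAAAAAEBAQACAgIAAwMDAAQEBAAFBQUABgYGAAcHBwAICAgACQkJAAoKCgALCwsADAwMAA0NDQAODg4ADw8PABAQEAAREREAEhISABMTEwAUFBQAFRUVABYWFgAXFxcAGBgYABkZGQAaGhoAGxsbABwcHAAdHR0AHh4eAB8fHwAgICAAISEhACIiIgAjIyMAJCQkACUlJQAmJiYAJycnACgoKAApKSkAKioqACsrKwAsLCwALS0tAC4uLgAvLy8AMDAwADExMQAyMjIAMzMzADQ0NAA1NTUANjY2ADc3NwA4ODgAOTk5ADo6OgA7OzsAPDw8AD09PQA+Pj4APz8/AEBAQABBQUEAQkJCAENDQwBEREQARUVFAEZGRgBHR0cASEhIAElJSQBKSkoAS0tLAExMTABNTU0ATk5OAE9PTwBQUFAAUVFRAFJSUgBTU1MAVFRUAFVVVQBWVlYAV1dXAFhYWABZWVkAWlpaAFtbWwBcXFwAXV1dAF5eXgBfX18AYGBgAGFhYQBiYmIAY2NjAGRkZABlZWUAZmZmAGdnZwBoaGgAaWlpAGpqagBra2sAbGxsAG1tbQBubm4Ab29vAHBwcABxcXEAcnJyAHNzcwB0dHQAdXV1AHZ2dgB3d3cAeHh4AHl5eQB6enoAe3t7AHx8fAB9fX0Afn5+AH9/fwCAgIAAgYGBAIKCggCDg4MAhISEAIWFhQCGhoYAh4eHAIiIiACJiYkAioqKAIuLiwCMjIwAjY2NAI6OjgCPj48AkJCQAJGRkQCSkpIAk5OTAJSUlACVlZUAlpaWAJeXlwCYmJgAmZmZAJqamgCbm5sAnJycAJ2dnQCenp4An5+fAKCgoAChoaEAoqKiAKOjowCkpKQApaWlAKampgCnp6cAqKioAKmpqQCqqqoAq6urAKysrACtra0Arq6uAK+vrwCwsLAAsbGxALKysgCzs7MAtLS0ALW1tQC2trYAt7e3ALi4uAC5ubkAurq6ALu7uwC8vLwAvb29AL6+vgC/v78AwMDAAMHBwQDCwsIAw8PDAMTExADFxcUAxsbGAMfHxwDIyMgAycnJAMrKygDLy8sAzMzMAM3NzQDOzs4Az8/PANDQ0ADR0dEA0tLSANPT0wDU1NQA1dXVANbW1gDX19cA2NjYANnZ2QDa2toA29vbANzc3ADd3d0A3t7eAN/f3wDg4OAA4eHhAOLi4gDj4+MA5OTkAOXl5QDm5uYA5+fnAOjo6ADp6ekA6urqAOvr6wDs7OwA7e3tAO7u7gDv7+8A8PDwAPHx8QDy8vIA8/PzAPT09AD19fUA9vb2APf39wD4+PgA+fn5APr6+gD7+/sA/Pz8AP39/QD+/v4A////ACFDSUtRUFE6JxQ5OxMsHBYoIiQuNTtEMz1QTlFaYk5VSCBDRx01RjIXMjM3QEMwNDM5SVlrdXNwTUFdZE8tQDIlNUxLPy0UKRQfNFFvfXdwZ0qDn1g5SUk7Q0ZSQiMMCw8qHzBdopmJaF2hmlBVVEhRV0tKMRMeDRM4NCtMf4VuZJCojlZkWlFaUz0+IBslEw8nQlJwdI+UoJqWwptta2FHPjEgIEAvHwwnSW51jZWwiml8xdGKi3dWPSkpQ0wqHgkoQmCMeEpMa4p6zdPEt4JfP0NHVEUqIwYXKkFfK1uDvrClttzh1qpsamZgTEAuIhQIGSAiTG6kzNjKwsOzys2gg1daQS02KyMKCRAtUZattsafgImZrMPWuHZKPCwmMC0bDxQ9eXtpkMN9bq3Jy9Xl2atsMyIUMTMvKRwfOVN3opuQSnejnLC6sHBKMkAbFSc/SU9QSGd0cXyOSHR+bnWQjktqfnBCHFJeeYhoTkFKVm53N0lLcniXflN1lIVrXJCgkHRdVlczQlw9I1yGeYiYkW5zlKCbmZeRamtpXlk+IDcQQ32CTGp5l4OJnpiYlYZqUmFkW1RMPTIaFkpfN3B2iZ+WiYJ9iHJ1XEJcVlBUT1NEIBceNGFlWoGSbFlDfmltTkc1WUlLREhJOh0MNVxDPGtzdX09WkpuXGhLLzpCNkVEOyQKKzknTVdXWWA3LDZXYlxCGkIuLTQ6NTQIDRIuNjRDSjUyHUJPQj8lGEMxIzEiNiAGEiQ1Ih4uMkIgFQ=="/>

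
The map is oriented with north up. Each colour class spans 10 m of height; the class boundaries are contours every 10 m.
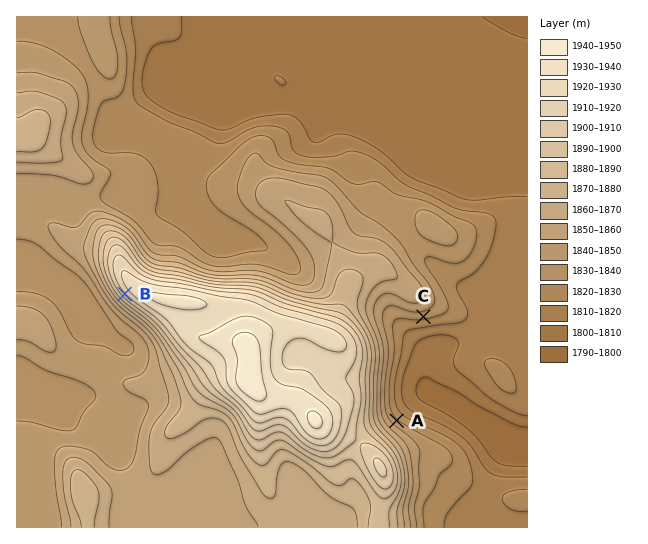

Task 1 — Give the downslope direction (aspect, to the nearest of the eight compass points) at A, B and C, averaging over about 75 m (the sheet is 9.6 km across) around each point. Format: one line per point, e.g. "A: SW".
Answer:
A: NE
B: SW
C: S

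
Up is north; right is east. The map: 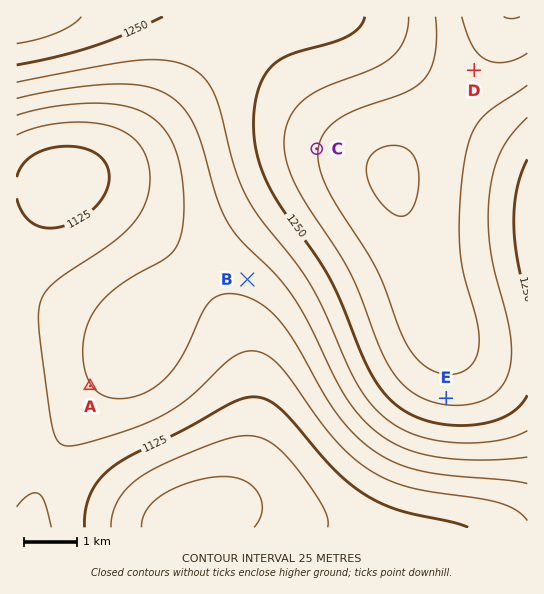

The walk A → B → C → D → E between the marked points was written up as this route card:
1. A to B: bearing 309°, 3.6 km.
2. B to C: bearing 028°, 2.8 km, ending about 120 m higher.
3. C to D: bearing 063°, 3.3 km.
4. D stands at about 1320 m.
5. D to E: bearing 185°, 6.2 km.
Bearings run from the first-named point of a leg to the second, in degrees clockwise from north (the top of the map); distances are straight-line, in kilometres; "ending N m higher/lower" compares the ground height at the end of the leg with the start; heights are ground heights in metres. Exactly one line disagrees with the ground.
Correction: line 1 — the bearing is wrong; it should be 056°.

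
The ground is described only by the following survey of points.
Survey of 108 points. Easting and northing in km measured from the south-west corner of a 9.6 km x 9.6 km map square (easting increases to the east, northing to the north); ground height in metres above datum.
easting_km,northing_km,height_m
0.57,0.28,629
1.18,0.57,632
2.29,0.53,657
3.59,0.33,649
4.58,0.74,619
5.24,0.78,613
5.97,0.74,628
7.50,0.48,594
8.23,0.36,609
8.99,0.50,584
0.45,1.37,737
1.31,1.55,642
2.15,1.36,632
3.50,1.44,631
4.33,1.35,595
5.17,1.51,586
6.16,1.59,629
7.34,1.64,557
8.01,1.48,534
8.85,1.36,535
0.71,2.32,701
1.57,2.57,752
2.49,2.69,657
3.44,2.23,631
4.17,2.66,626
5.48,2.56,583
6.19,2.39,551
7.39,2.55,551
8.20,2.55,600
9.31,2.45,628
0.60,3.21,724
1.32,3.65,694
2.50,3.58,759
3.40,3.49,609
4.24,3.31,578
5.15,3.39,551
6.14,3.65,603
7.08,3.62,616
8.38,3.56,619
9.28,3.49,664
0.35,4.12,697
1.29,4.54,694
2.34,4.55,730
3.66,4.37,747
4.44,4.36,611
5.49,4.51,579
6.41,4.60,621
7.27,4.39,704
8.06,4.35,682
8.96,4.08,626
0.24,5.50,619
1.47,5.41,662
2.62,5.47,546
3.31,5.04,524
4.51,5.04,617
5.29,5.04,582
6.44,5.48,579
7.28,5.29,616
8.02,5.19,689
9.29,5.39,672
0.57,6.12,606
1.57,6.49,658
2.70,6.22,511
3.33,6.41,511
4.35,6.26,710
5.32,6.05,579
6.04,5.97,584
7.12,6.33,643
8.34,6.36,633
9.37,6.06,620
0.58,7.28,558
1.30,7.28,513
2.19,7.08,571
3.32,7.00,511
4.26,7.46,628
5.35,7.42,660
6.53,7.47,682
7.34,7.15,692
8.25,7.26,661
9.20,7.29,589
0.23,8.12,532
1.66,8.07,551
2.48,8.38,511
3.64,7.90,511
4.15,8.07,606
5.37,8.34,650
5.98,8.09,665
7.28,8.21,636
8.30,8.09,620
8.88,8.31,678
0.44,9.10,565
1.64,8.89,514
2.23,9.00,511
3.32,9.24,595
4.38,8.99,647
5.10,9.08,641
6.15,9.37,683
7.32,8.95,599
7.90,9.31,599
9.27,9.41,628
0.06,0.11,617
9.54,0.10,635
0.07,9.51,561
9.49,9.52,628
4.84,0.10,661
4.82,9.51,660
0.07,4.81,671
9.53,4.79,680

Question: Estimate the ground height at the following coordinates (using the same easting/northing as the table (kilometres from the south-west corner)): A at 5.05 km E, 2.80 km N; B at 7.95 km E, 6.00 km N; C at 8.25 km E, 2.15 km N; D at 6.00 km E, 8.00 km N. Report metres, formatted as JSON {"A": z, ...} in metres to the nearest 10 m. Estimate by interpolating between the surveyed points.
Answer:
{"A": 600, "B": 650, "C": 620, "D": 660}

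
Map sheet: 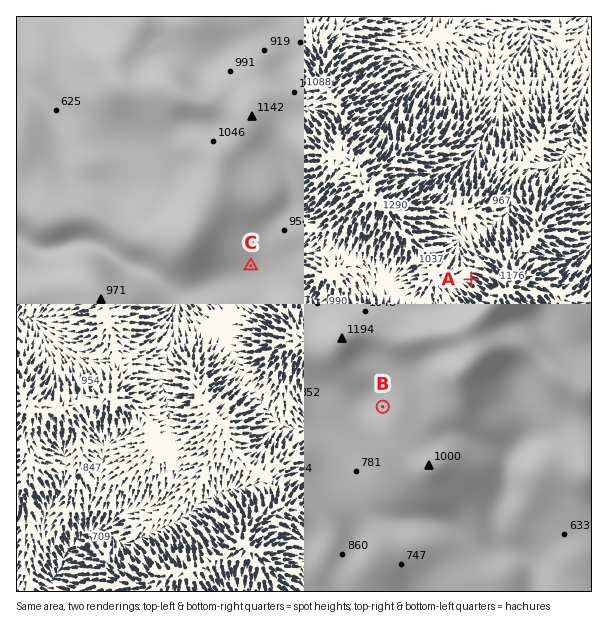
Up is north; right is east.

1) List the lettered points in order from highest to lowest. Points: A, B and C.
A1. A B C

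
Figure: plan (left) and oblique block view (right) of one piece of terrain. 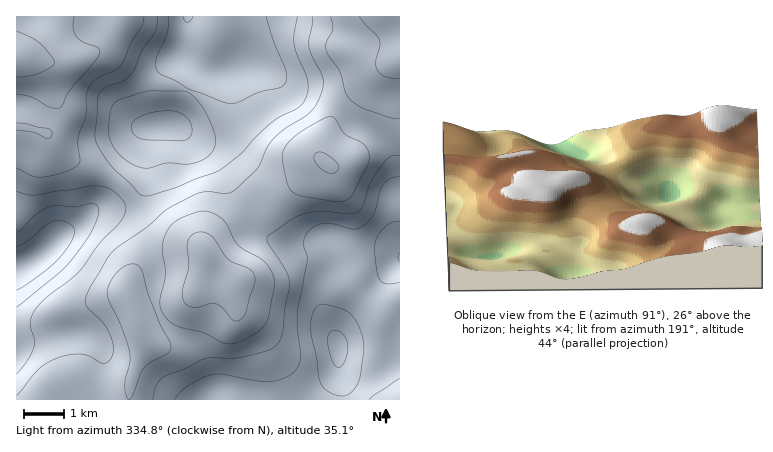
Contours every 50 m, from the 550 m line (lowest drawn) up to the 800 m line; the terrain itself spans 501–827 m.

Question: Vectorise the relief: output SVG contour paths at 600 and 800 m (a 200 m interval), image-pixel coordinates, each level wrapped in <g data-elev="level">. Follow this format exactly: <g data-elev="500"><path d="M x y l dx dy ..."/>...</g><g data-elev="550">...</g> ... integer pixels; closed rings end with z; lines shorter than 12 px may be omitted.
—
<g data-elev="600"><path d="M338 396l-8-3-6-4-3-5-2-6-8-52 3-16 4-4 4-2 16 4 12 5 8 11 5 16 0 14-5 28-8 12-6 2z"/><path d="M400 282l-12 2-8-4-3-10-3-22 2-10 6-9 8-6 10-2"/><path d="M16 233l21-19 13-7 8-1 18 1 16-4 4 1 2 4 0 8-6 14-21 30-14 14-41 33"/><path d="M142 168l-10-4-8-6-8-7-4-8-3-15 1-14 2-9 8-5 28-9 34 0 8 2 12 13 10 20 4 14-4 12-7 6-11 5-10 1-16-1-18 5z"/><path d="M266 16l8 26 12 28 0 12-6 6-20 4-20 10-8 2-10-2-34-13-30-18-2-5 0-6 11-26 2-18"/></g><g data-elev="800"><path d="M234 320l6 0 5-6 10-30-1-10-6-6-20-8-13-20-5-5-8-3-8 1-4 5-3 6 2 22-7 24 1 10 5 5 6 2 18-4 4 1 6 4z"/><path d="M330 174l4-1 3-3 2-4-2-2-13-11-4-1-4 1-2 3 2 7 6 7z"/><path d="M16 77l22-3 13-6 3-6-2-6-13-14-23-11"/><path d="M359 16l20 24 1 6-4 16 1 8 8 6 15 3"/></g>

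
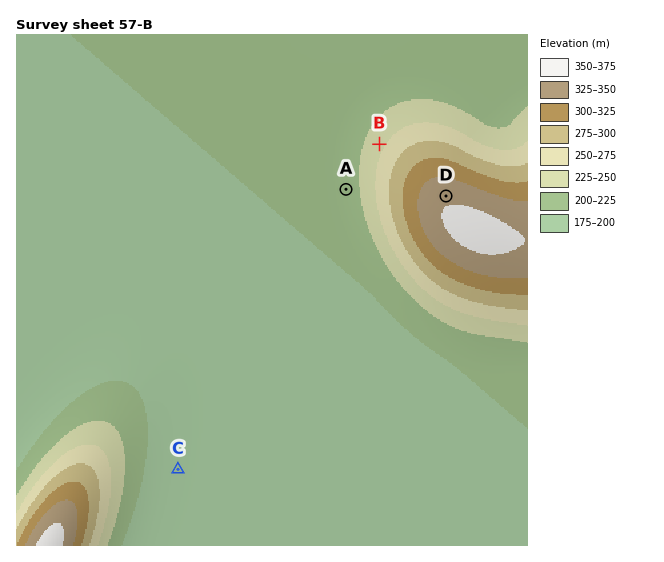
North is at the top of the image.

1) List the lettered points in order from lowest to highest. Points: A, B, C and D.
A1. C A B D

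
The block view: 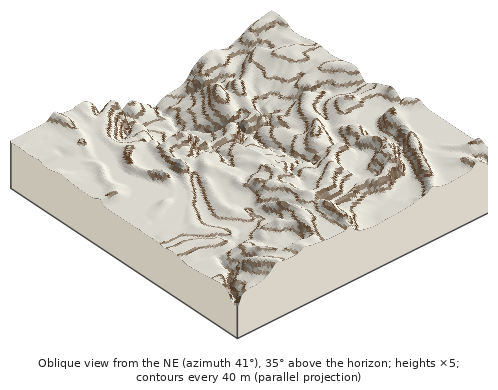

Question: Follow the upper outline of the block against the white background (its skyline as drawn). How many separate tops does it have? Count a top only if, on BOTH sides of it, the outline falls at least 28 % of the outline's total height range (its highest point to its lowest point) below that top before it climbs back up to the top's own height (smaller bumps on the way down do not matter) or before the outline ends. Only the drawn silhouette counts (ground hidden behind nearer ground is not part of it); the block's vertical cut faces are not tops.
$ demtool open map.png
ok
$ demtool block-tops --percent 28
1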